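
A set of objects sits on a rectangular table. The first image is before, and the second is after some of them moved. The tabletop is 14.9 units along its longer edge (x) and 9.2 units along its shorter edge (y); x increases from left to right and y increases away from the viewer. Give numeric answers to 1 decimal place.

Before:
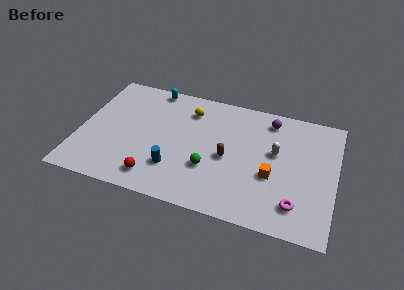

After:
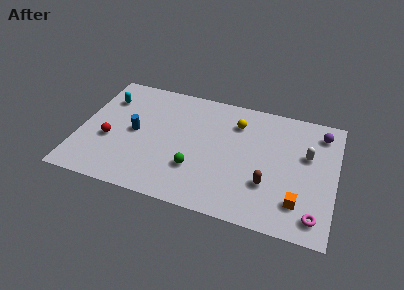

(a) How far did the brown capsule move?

2.7

From (8.7, 4.2) to (11.1, 2.9), the brown capsule covered √(2.4² + 1.3²) ≈ 2.7 units.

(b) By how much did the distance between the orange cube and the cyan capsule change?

+3.7

The distance was about 8.8 in the first image and 12.5 in the second, so they moved 3.7 units further apart.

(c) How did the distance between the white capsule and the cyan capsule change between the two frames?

+3.9

The distance was about 8.1 in the first image and 12.0 in the second, so they moved 3.9 units further apart.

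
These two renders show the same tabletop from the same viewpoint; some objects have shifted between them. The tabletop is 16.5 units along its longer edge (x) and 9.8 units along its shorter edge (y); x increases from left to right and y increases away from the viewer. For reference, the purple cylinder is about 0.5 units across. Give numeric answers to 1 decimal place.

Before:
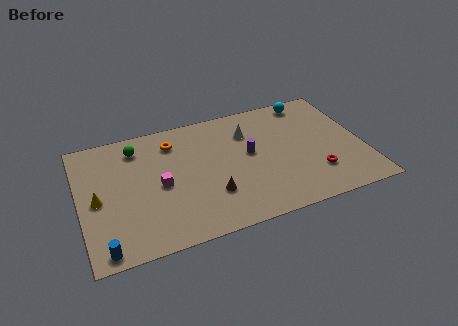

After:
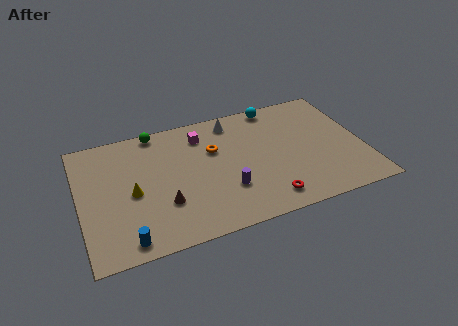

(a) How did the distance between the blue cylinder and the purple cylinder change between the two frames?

-3.7

They were about 9.9 units apart before and 6.2 after — 3.7 units closer together.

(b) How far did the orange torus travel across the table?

2.7

From (5.6, 7.8) to (7.9, 6.4), the orange torus covered √(2.3² + 1.4²) ≈ 2.7 units.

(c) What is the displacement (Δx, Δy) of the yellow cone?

(2.0, -0.1)

The yellow cone started near (1.0, 4.6) and ended near (3.0, 4.5).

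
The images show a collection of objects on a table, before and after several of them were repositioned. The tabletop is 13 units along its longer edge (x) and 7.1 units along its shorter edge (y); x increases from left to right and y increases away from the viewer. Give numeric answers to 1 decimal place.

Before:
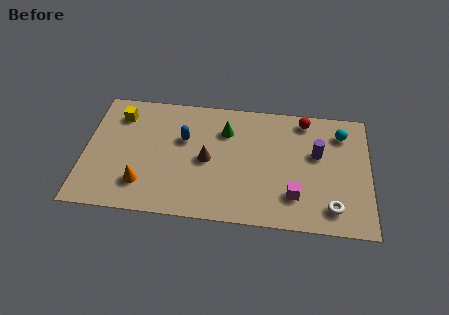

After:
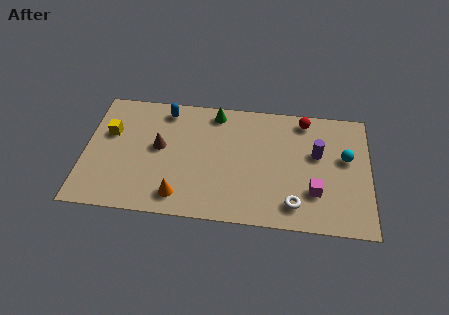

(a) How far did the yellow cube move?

1.2

The yellow cube moved from about (1.5, 5.6) to (1.1, 4.5), a distance of √(0.4² + 1.1²) ≈ 1.2.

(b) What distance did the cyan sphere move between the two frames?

1.4

The cyan sphere was near (11.7, 5.6) before and (11.9, 4.2) after, so it travelled √(0.2² + 1.4²) ≈ 1.4 units.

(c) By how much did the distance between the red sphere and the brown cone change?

+1.8

They were about 5.2 units apart before and 7.0 after — 1.8 units further apart.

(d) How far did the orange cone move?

1.8

The orange cone moved from about (2.7, 1.7) to (4.4, 1.2), a distance of √(1.7² + 0.5²) ≈ 1.8.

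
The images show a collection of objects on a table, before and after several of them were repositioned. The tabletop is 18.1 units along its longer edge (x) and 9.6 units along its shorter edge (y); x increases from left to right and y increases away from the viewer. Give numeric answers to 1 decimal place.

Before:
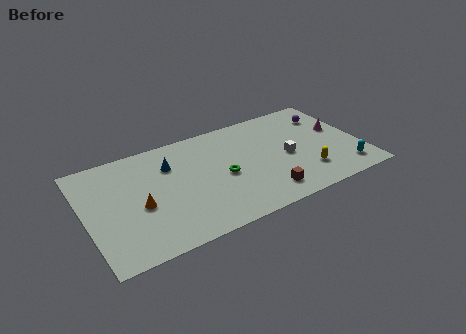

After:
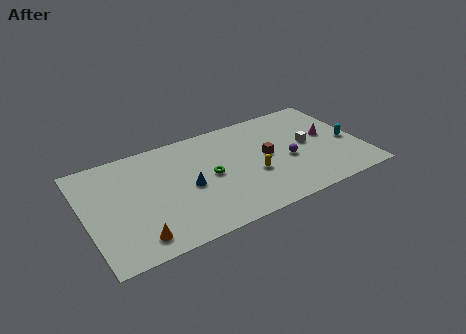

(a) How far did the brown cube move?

3.4

From (11.3, 1.7) to (11.9, 5.0), the brown cube covered √(0.6² + 3.3²) ≈ 3.4 units.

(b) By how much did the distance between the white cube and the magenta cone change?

-2.5

The distance was about 3.9 in the first image and 1.4 in the second, so they moved 2.5 units closer together.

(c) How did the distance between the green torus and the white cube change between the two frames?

+2.3

They were about 4.3 units apart before and 6.6 after — 2.3 units further apart.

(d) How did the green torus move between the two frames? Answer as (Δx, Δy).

(-0.8, 0.4)

The green torus was at about (8.9, 4.4) and moved to about (8.1, 4.8).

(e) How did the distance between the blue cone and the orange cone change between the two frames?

+1.1

The distance was about 3.6 in the first image and 4.7 in the second, so they moved 1.1 units further apart.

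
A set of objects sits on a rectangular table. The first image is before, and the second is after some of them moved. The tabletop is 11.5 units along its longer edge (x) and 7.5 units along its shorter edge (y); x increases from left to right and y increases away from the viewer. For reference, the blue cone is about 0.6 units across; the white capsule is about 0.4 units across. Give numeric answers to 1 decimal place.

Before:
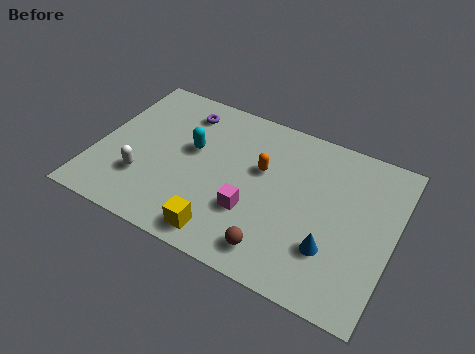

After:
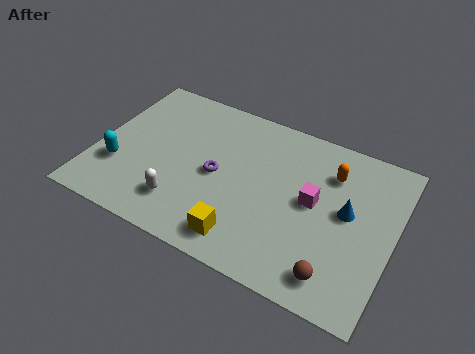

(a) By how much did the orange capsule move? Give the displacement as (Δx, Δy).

(2.6, 1.0)

From the two frames, the orange capsule sits at roughly (6.3, 4.6) before and (8.9, 5.6) after.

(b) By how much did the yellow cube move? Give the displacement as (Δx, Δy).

(0.8, 0.2)

The yellow cube started near (5.3, 1.0) and ended near (6.1, 1.2).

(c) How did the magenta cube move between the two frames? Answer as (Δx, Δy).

(2.2, 1.5)

The magenta cube was at about (6.2, 2.5) and moved to about (8.4, 4.0).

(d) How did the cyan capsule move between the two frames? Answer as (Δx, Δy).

(-2.6, -2.0)

The cyan capsule started near (3.6, 4.4) and ended near (1.0, 2.4).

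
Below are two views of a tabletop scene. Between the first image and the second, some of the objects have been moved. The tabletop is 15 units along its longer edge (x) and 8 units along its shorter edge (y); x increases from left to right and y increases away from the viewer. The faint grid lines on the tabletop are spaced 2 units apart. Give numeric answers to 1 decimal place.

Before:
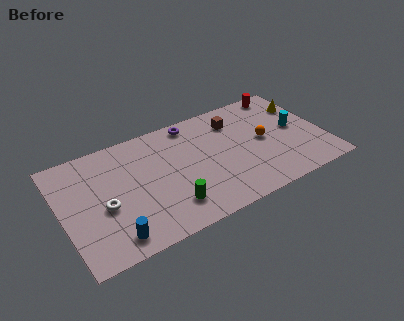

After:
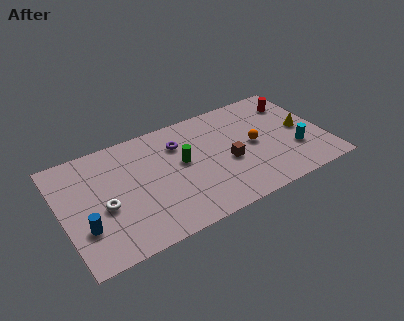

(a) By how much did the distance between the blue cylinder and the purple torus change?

-1.2

They were about 7.9 units apart before and 6.7 after — 1.2 units closer together.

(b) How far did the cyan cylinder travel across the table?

1.6

The cyan cylinder was near (13.5, 4.2) before and (13.2, 2.6) after, so it travelled √(0.3² + 1.6²) ≈ 1.6 units.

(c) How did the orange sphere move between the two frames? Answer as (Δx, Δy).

(-0.6, -0.1)

The orange sphere was at about (11.6, 4.1) and moved to about (11.0, 4.0).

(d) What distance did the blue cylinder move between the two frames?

1.9

The blue cylinder moved from about (2.5, 1.2) to (1.1, 2.5), a distance of √(1.4² + 1.3²) ≈ 1.9.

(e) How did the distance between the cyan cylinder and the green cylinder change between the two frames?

-1.5

They were about 8.1 units apart before and 6.6 after — 1.5 units closer together.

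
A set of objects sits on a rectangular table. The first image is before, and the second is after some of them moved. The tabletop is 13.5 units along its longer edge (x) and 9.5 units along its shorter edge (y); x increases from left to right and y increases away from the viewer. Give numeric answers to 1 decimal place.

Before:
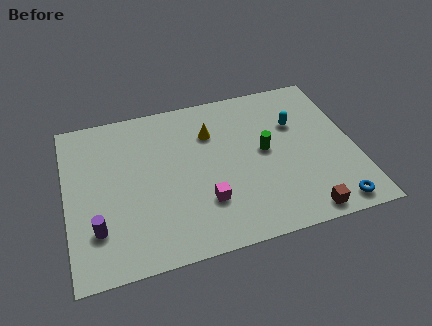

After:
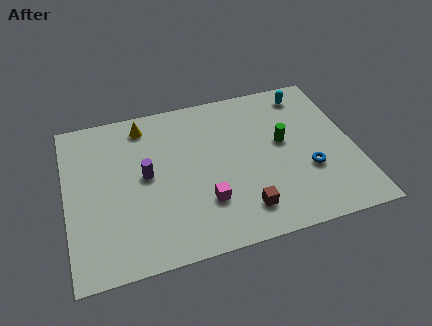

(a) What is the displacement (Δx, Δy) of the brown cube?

(-2.7, 0.9)

The brown cube started near (10.7, 0.9) and ended near (8.0, 1.8).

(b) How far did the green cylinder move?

0.9

The green cylinder moved from about (9.3, 5.0) to (10.2, 5.3), a distance of √(0.9² + 0.3²) ≈ 0.9.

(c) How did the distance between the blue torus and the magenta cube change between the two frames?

-1.1

The distance was about 6.0 in the first image and 4.9 in the second, so they moved 1.1 units closer together.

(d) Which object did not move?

the magenta cube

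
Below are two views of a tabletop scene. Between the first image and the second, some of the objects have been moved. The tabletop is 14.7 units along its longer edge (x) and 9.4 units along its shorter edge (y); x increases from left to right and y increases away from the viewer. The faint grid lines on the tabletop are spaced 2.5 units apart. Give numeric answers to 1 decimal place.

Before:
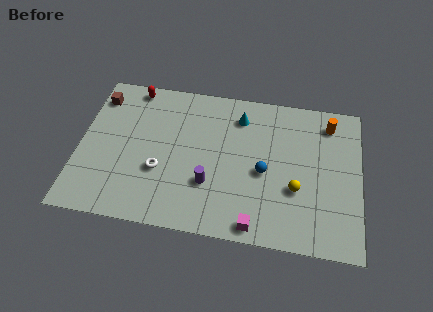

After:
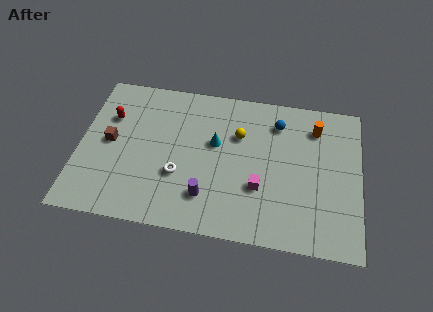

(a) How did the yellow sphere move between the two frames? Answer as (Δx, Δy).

(-3.1, 2.9)

The yellow sphere started near (11.4, 3.4) and ended near (8.3, 6.3).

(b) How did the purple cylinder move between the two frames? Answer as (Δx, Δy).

(-0.1, -0.8)

The purple cylinder was at about (6.9, 3.0) and moved to about (6.8, 2.2).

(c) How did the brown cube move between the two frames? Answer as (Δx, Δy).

(0.8, -2.8)

The brown cube started near (0.8, 7.6) and ended near (1.6, 4.8).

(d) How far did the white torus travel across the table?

1.0

From (4.3, 3.4) to (5.3, 3.3), the white torus covered √(1.0² + 0.1²) ≈ 1.0 units.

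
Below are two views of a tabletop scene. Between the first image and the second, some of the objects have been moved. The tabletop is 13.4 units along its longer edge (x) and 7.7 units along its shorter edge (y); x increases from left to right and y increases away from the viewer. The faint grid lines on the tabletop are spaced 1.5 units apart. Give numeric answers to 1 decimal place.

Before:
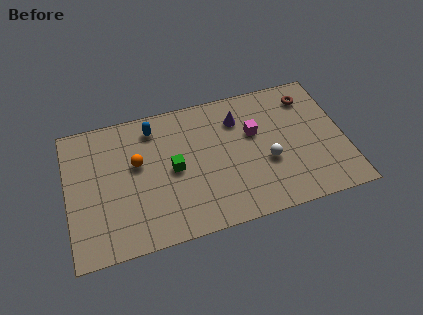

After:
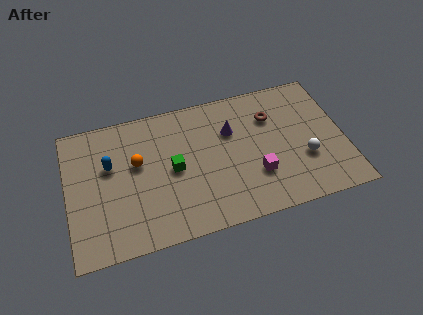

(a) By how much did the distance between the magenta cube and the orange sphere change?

+0.3

The distance was about 5.7 in the first image and 6.0 in the second, so they moved 0.3 units further apart.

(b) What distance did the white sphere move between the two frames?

1.8

The white sphere was near (9.6, 3.0) before and (11.4, 2.7) after, so it travelled √(1.8² + 0.3²) ≈ 1.8 units.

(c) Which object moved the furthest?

the blue capsule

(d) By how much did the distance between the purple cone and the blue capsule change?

+1.8

They were about 4.1 units apart before and 5.9 after — 1.8 units further apart.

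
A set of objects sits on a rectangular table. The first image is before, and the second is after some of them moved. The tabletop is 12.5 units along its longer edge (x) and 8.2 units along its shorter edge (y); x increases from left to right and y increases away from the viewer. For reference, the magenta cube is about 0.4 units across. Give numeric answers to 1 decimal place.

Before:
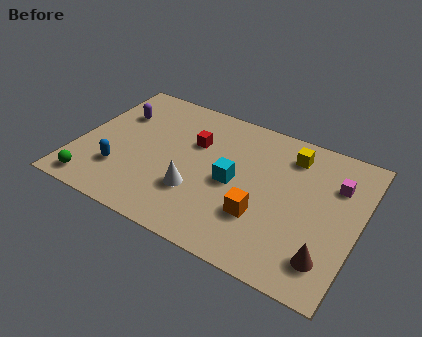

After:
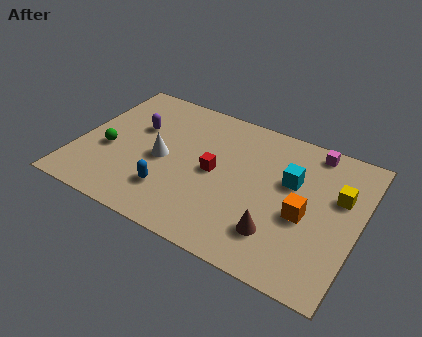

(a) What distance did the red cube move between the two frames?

1.7

From (5.0, 5.4) to (6.1, 4.1), the red cube covered √(1.1² + 1.3²) ≈ 1.7 units.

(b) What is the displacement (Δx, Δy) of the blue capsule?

(2.3, -0.2)

The blue capsule started near (2.1, 2.3) and ended near (4.4, 2.1).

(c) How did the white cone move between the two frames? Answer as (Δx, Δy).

(-1.7, 1.2)

The white cone was at about (5.5, 2.6) and moved to about (3.8, 3.8).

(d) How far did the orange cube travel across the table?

2.0

The orange cube moved from about (8.4, 2.6) to (10.2, 3.5), a distance of √(1.8² + 0.9²) ≈ 2.0.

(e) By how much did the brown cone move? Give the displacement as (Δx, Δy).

(-2.2, 0.3)

From the two frames, the brown cone sits at roughly (11.4, 1.7) before and (9.2, 2.0) after.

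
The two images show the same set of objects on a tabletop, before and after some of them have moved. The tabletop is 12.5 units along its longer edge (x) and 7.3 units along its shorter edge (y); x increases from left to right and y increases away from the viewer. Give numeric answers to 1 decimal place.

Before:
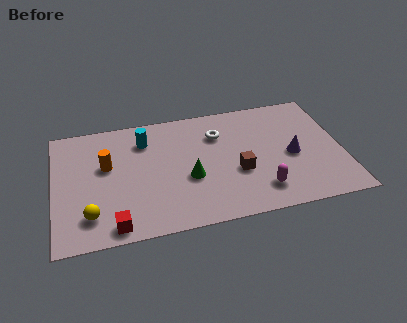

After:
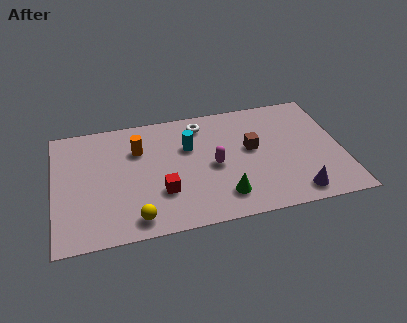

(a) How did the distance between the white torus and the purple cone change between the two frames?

+2.7

Before: roughly 3.7 units apart; after: 6.4. That's 2.7 units further apart.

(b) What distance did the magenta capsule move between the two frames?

2.7

The magenta capsule was near (8.8, 1.5) before and (6.9, 3.4) after, so it travelled √(1.9² + 1.9²) ≈ 2.7 units.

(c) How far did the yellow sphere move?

2.0

The yellow sphere moved from about (1.5, 1.6) to (3.4, 1.0), a distance of √(1.9² + 0.6²) ≈ 2.0.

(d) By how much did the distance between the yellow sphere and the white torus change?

-0.8

The distance was about 6.8 in the first image and 6.0 in the second, so they moved 0.8 units closer together.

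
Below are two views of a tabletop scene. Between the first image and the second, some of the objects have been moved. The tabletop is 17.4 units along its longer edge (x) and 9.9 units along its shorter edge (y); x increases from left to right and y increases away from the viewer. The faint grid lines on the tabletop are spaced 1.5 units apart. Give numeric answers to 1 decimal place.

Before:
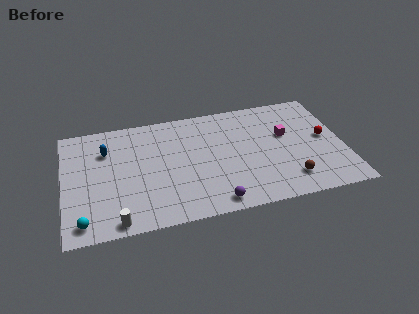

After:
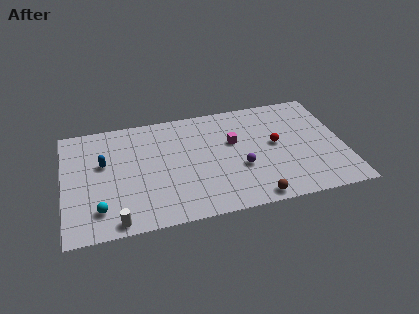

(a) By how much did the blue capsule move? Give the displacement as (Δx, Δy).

(-0.2, -1.1)

The blue capsule was at about (2.7, 7.1) and moved to about (2.5, 6.0).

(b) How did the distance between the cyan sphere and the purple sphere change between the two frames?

+0.9

They were about 8.0 units apart before and 8.9 after — 0.9 units further apart.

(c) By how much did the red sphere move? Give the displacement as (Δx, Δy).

(-3.1, 0.1)

The red sphere started near (16.3, 5.2) and ended near (13.2, 5.3).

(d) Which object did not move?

the white cylinder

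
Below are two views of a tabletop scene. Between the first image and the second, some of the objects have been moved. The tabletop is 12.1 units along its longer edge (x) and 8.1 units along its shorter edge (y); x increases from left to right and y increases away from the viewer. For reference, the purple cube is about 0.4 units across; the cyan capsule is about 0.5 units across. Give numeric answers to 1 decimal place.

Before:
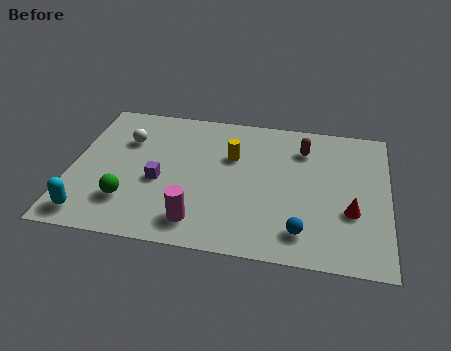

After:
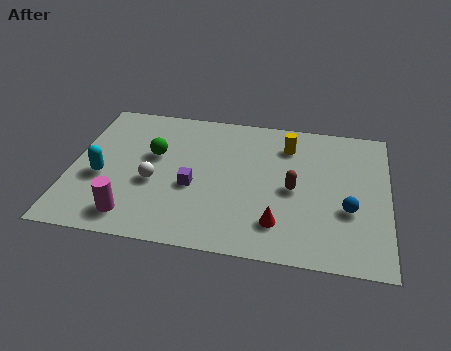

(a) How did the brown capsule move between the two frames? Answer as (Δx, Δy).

(-0.3, -2.4)

The brown capsule started near (8.8, 6.2) and ended near (8.5, 3.8).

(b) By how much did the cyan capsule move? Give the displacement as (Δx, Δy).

(0.3, 2.2)

The cyan capsule was at about (0.9, 1.1) and moved to about (1.2, 3.3).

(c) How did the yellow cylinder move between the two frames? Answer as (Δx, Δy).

(2.1, 1.0)

From the two frames, the yellow cylinder sits at roughly (6.1, 5.3) before and (8.2, 6.3) after.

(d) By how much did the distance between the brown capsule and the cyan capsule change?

-2.1

Before: roughly 9.4 units apart; after: 7.3. That's 2.1 units closer together.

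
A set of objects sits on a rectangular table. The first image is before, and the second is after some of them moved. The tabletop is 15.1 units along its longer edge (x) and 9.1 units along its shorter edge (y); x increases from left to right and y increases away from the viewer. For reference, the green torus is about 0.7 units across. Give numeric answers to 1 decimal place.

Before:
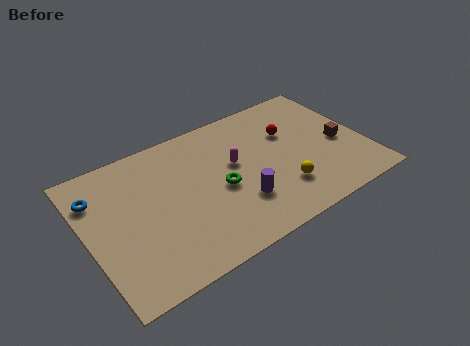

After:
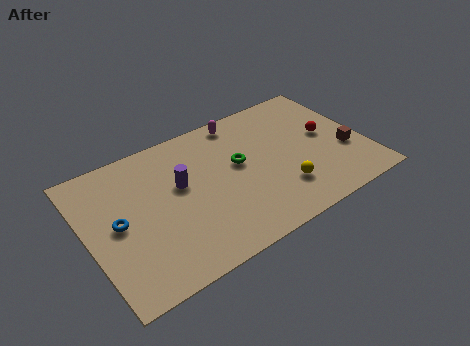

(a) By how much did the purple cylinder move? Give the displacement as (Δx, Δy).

(-2.8, 2.7)

The purple cylinder was at about (7.9, 2.7) and moved to about (5.1, 5.4).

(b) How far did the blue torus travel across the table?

2.3

From (0.8, 6.8) to (1.6, 4.6), the blue torus covered √(0.8² + 2.2²) ≈ 2.3 units.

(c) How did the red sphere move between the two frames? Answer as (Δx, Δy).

(1.9, -1.1)

From the two frames, the red sphere sits at roughly (11.3, 6.0) before and (13.2, 4.9) after.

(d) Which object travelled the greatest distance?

the purple cylinder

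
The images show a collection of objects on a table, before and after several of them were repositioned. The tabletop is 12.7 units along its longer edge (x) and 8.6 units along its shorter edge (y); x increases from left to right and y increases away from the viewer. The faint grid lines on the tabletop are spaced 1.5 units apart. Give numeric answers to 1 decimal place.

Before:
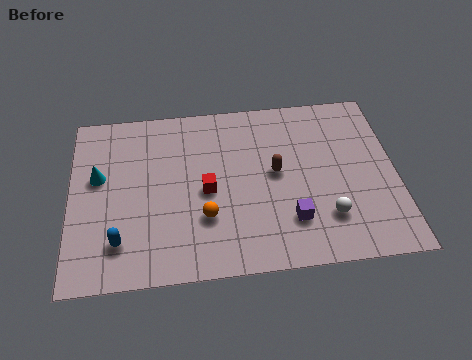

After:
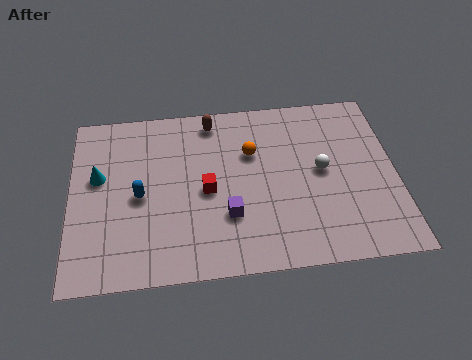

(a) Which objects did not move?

the cyan cone and the red cube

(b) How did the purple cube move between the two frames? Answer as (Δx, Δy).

(-2.4, 0.5)

From the two frames, the purple cube sits at roughly (8.5, 2.2) before and (6.1, 2.7) after.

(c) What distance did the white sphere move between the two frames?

2.3

From (9.9, 2.2) to (9.8, 4.5), the white sphere covered √(0.1² + 2.3²) ≈ 2.3 units.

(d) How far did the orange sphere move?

3.6

From (5.2, 2.7) to (7.1, 5.7), the orange sphere covered √(1.9² + 3.0²) ≈ 3.6 units.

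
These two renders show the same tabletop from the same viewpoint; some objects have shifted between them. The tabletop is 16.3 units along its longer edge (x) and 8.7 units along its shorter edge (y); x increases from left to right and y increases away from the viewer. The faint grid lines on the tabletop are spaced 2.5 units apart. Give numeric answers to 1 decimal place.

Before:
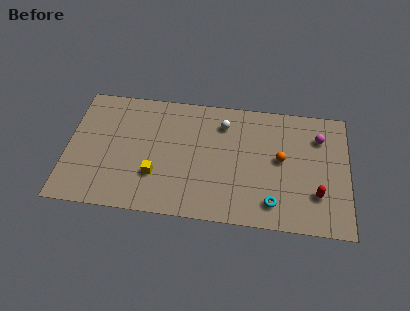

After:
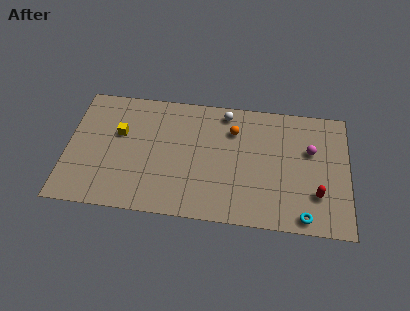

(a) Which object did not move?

the red capsule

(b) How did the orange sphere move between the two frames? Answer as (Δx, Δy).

(-2.8, 1.7)

The orange sphere started near (12.4, 4.7) and ended near (9.6, 6.4).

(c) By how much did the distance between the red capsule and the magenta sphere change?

-1.0

Before: roughly 4.0 units apart; after: 3.0. That's 1.0 units closer together.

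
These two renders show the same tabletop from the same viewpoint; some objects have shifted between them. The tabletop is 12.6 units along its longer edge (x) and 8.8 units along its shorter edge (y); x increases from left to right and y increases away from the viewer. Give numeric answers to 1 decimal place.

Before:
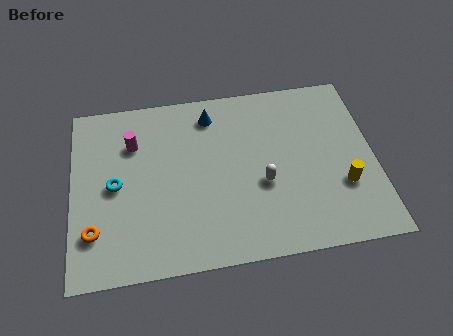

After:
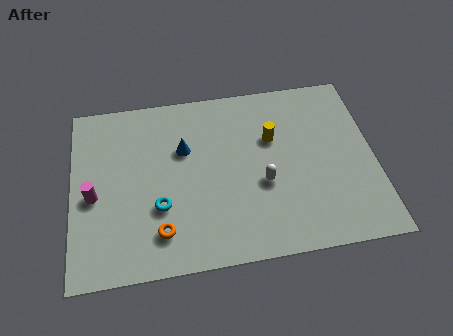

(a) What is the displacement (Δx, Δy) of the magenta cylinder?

(-1.7, -2.4)

The magenta cylinder was at about (2.6, 6.3) and moved to about (0.9, 3.9).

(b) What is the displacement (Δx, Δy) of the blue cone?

(-1.2, -1.6)

The blue cone started near (5.9, 7.3) and ended near (4.7, 5.7).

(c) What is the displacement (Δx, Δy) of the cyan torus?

(1.8, -1.3)

The cyan torus was at about (1.8, 4.3) and moved to about (3.6, 3.0).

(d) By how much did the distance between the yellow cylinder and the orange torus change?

-4.1

The distance was about 10.3 in the first image and 6.2 in the second, so they moved 4.1 units closer together.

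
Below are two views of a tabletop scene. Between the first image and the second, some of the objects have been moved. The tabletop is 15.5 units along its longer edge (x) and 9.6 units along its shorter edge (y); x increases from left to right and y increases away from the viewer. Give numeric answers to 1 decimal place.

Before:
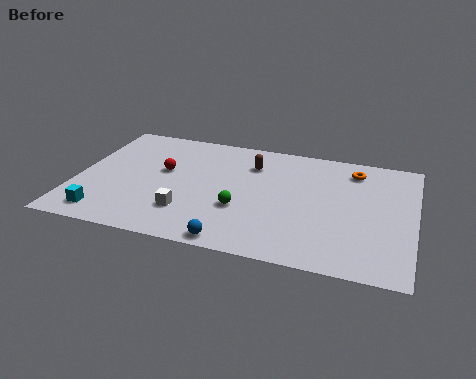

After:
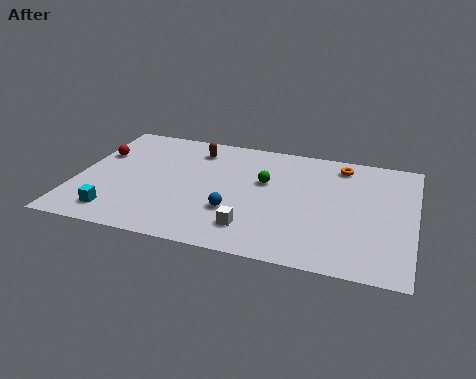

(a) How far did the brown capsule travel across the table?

2.8

The brown capsule was near (7.9, 7.2) before and (5.2, 7.8) after, so it travelled √(2.7² + 0.6²) ≈ 2.8 units.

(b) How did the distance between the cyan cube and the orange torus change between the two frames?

-0.9

They were about 12.8 units apart before and 11.9 after — 0.9 units closer together.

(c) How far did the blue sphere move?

2.3

The blue sphere was near (7.6, 0.8) before and (7.4, 3.1) after, so it travelled √(0.2² + 2.3²) ≈ 2.3 units.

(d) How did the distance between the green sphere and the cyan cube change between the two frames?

+1.4

They were about 6.4 units apart before and 7.8 after — 1.4 units further apart.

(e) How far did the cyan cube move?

0.5

The cyan cube moved from about (1.6, 1.4) to (2.1, 1.6), a distance of √(0.5² + 0.2²) ≈ 0.5.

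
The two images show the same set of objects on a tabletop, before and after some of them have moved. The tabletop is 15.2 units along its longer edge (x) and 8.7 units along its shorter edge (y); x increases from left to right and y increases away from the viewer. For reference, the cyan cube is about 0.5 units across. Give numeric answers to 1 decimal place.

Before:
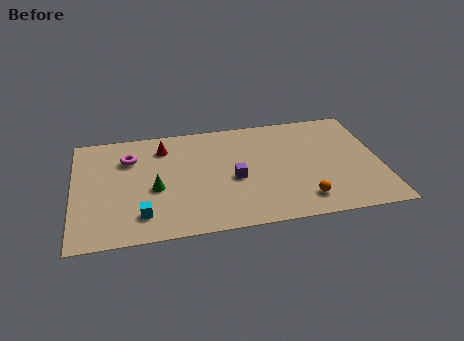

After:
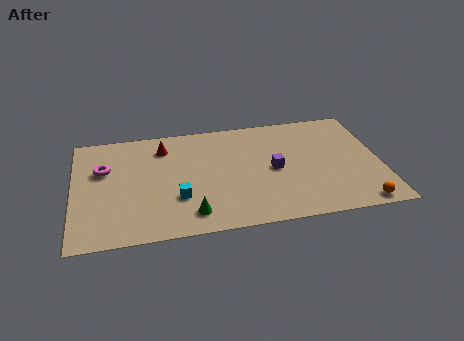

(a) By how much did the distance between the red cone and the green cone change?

+2.3

They were about 3.2 units apart before and 5.5 after — 2.3 units further apart.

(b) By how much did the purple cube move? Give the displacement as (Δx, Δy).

(2.0, 0.4)

The purple cube started near (7.9, 3.8) and ended near (9.9, 4.2).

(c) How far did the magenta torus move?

1.5

From (2.8, 6.3) to (1.5, 5.6), the magenta torus covered √(1.3² + 0.7²) ≈ 1.5 units.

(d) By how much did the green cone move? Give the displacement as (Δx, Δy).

(1.7, -2.2)

The green cone was at about (4.0, 3.7) and moved to about (5.7, 1.5).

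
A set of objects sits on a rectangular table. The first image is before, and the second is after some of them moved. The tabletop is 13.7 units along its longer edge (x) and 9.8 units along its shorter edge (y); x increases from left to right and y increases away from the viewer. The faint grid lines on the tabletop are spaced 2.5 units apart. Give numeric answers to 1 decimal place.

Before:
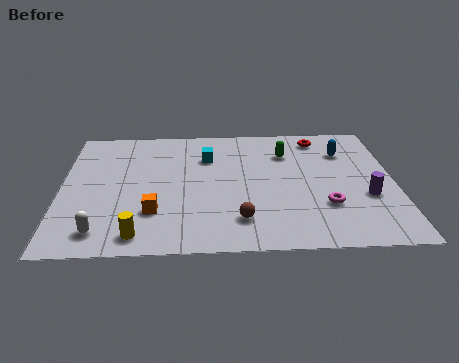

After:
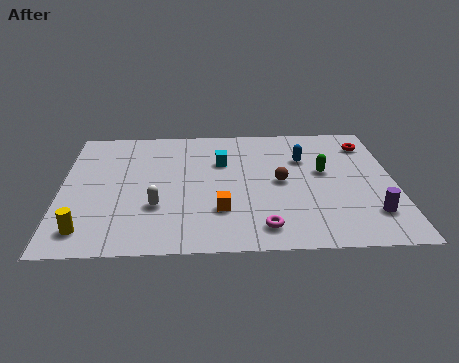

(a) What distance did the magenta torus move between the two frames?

3.0

From (10.8, 3.0) to (8.2, 1.5), the magenta torus covered √(2.6² + 1.5²) ≈ 3.0 units.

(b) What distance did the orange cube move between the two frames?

2.7

From (3.8, 2.8) to (6.5, 2.8), the orange cube covered √(2.7² + 0.0²) ≈ 2.7 units.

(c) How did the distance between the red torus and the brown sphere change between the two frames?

-2.5

Before: roughly 7.2 units apart; after: 4.7. That's 2.5 units closer together.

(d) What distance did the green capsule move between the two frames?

2.2

From (9.3, 7.2) to (10.8, 5.6), the green capsule covered √(1.5² + 1.6²) ≈ 2.2 units.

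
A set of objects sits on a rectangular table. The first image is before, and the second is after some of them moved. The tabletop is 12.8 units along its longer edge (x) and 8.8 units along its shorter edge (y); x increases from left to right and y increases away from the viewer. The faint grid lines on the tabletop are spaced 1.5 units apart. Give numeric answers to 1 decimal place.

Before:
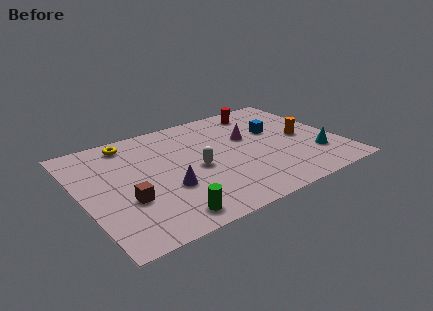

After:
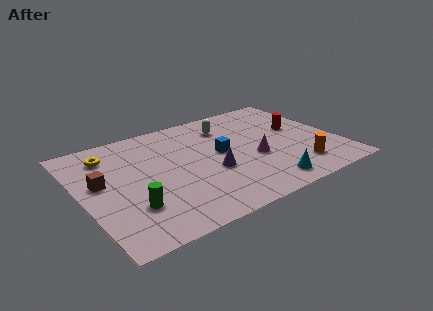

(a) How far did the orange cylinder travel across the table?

2.5

The orange cylinder was near (11.1, 4.2) before and (10.4, 1.8) after, so it travelled √(0.7² + 2.4²) ≈ 2.5 units.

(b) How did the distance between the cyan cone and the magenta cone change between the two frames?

-1.9

They were about 4.2 units apart before and 2.3 after — 1.9 units closer together.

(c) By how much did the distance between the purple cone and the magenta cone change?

-2.9

The distance was about 5.1 in the first image and 2.2 in the second, so they moved 2.9 units closer together.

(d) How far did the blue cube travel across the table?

3.0

The blue cube moved from about (9.9, 5.4) to (7.0, 4.7), a distance of √(2.9² + 0.7²) ≈ 3.0.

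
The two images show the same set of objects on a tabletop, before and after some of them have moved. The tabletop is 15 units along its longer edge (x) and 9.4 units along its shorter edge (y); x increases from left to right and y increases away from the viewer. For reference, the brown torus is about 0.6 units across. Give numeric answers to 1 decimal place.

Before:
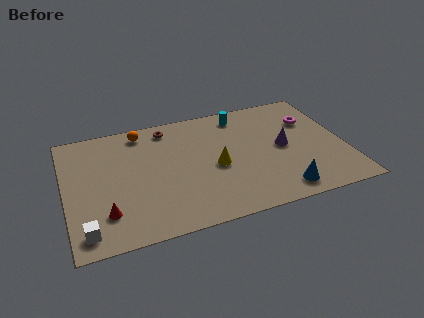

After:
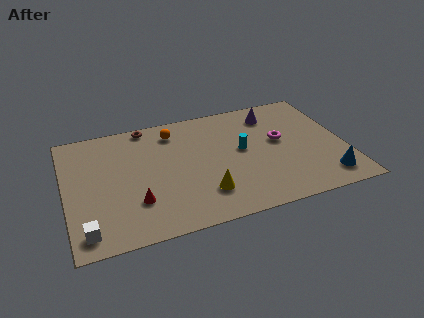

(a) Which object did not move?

the white cube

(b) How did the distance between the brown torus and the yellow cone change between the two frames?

+2.3

The distance was about 4.5 in the first image and 6.8 in the second, so they moved 2.3 units further apart.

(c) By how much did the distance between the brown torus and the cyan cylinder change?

+2.0

They were about 4.0 units apart before and 6.0 after — 2.0 units further apart.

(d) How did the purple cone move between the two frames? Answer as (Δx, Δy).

(-0.3, 2.9)

From the two frames, the purple cone sits at roughly (11.7, 4.7) before and (11.4, 7.6) after.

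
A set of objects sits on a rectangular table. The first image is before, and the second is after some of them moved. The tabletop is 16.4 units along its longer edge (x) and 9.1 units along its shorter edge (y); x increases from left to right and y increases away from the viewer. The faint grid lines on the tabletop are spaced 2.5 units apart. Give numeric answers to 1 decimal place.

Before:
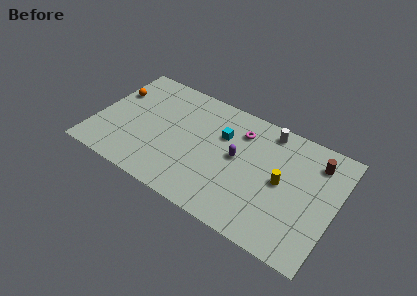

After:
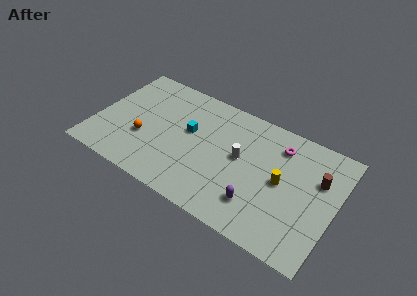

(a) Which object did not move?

the yellow cylinder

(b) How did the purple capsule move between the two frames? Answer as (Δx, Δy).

(1.8, -2.7)

The purple capsule started near (9.7, 4.9) and ended near (11.5, 2.2).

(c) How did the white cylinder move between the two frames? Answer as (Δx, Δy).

(-1.5, -3.0)

From the two frames, the white cylinder sits at roughly (11.4, 8.0) before and (9.9, 5.0) after.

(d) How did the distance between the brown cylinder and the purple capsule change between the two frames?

-0.4

Before: roughly 5.6 units apart; after: 5.2. That's 0.4 units closer together.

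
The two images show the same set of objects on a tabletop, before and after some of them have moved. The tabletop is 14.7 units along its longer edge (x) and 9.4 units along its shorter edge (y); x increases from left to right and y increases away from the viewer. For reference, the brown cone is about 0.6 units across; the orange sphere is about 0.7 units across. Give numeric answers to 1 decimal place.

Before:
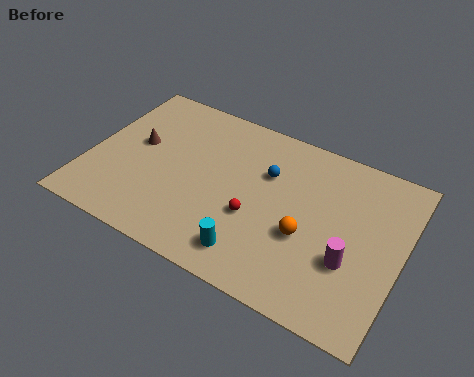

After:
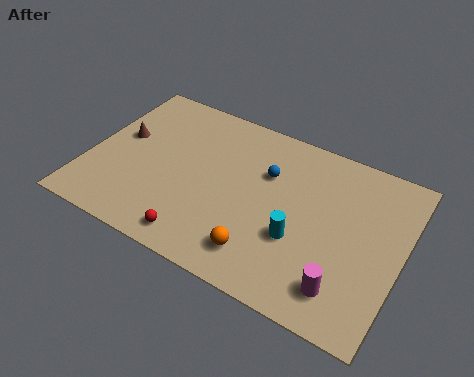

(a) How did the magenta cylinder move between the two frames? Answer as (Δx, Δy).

(-0.1, -1.5)

The magenta cylinder was at about (12.5, 3.3) and moved to about (12.4, 1.8).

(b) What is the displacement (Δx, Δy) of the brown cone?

(-0.8, 0.1)

From the two frames, the brown cone sits at roughly (2.1, 5.3) before and (1.3, 5.4) after.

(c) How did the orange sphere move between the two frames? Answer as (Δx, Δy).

(-1.8, -1.9)

The orange sphere started near (10.4, 3.7) and ended near (8.6, 1.8).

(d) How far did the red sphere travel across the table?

3.3

From (8.0, 3.6) to (5.7, 1.2), the red sphere covered √(2.3² + 2.4²) ≈ 3.3 units.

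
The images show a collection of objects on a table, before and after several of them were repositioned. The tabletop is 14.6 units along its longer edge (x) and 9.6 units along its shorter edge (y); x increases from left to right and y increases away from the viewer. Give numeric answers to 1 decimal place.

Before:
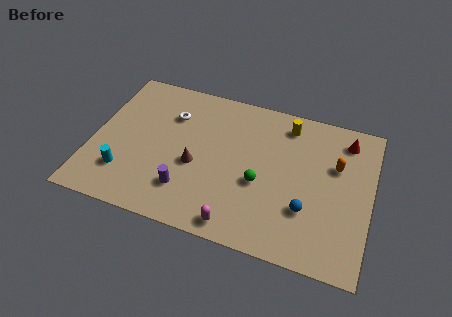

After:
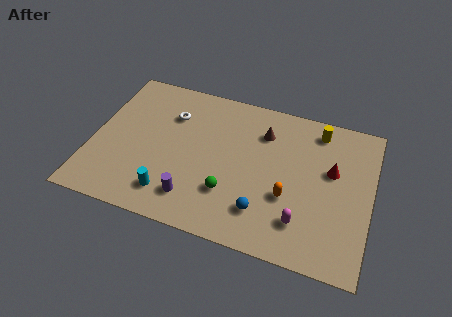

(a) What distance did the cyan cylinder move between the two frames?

2.6

The cyan cylinder moved from about (1.9, 2.4) to (4.4, 1.8), a distance of √(2.5² + 0.6²) ≈ 2.6.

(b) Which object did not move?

the white torus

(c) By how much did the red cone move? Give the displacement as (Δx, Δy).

(-0.6, -2.2)

The red cone was at about (13.1, 8.0) and moved to about (12.5, 5.8).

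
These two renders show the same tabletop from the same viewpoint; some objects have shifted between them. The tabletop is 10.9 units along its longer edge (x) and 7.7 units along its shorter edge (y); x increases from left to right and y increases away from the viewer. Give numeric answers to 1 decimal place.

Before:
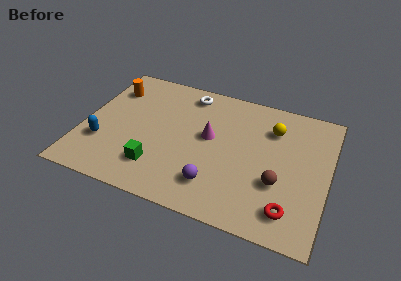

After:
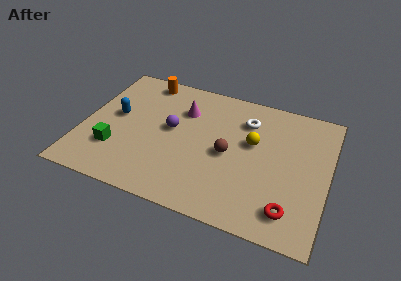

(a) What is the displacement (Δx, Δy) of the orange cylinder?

(1.4, 1.0)

From the two frames, the orange cylinder sits at roughly (1.0, 5.8) before and (2.4, 6.8) after.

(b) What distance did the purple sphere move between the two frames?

3.3

From (6.1, 1.7) to (3.9, 4.2), the purple sphere covered √(2.2² + 2.5²) ≈ 3.3 units.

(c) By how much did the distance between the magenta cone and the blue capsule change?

-1.8

The distance was about 5.0 in the first image and 3.2 in the second, so they moved 1.8 units closer together.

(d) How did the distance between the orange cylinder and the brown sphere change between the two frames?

-3.2

The distance was about 8.4 in the first image and 5.2 in the second, so they moved 3.2 units closer together.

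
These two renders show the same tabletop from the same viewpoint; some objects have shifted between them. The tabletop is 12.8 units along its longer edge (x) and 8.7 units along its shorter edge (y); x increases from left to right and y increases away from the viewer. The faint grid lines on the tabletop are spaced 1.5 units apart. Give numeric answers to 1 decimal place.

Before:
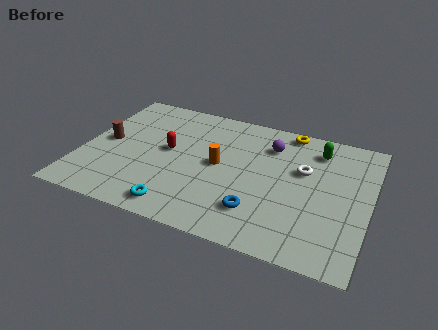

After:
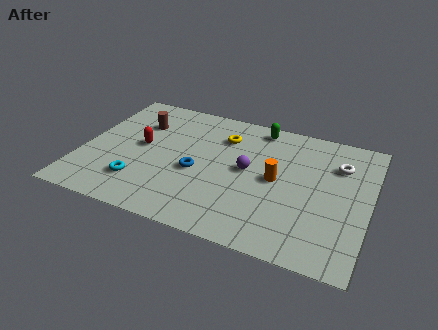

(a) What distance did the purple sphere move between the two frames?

2.2

From (8.2, 6.6) to (7.4, 4.6), the purple sphere covered √(0.8² + 2.0²) ≈ 2.2 units.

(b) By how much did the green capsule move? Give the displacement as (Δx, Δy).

(-2.7, 0.7)

The green capsule started near (10.3, 7.0) and ended near (7.6, 7.7).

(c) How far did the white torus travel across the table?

1.7

The white torus was near (9.8, 5.4) before and (11.3, 6.3) after, so it travelled √(1.5² + 0.9²) ≈ 1.7 units.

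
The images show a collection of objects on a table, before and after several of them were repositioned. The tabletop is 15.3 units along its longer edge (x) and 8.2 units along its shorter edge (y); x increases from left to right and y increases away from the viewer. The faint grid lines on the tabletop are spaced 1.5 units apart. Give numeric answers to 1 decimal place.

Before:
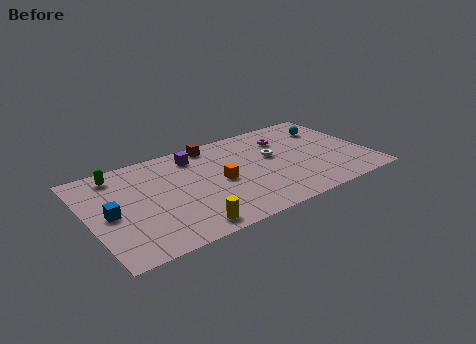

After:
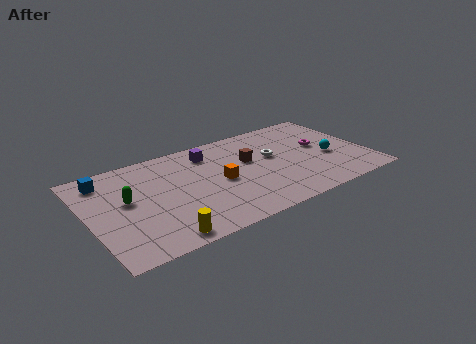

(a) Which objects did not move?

the orange cube and the white torus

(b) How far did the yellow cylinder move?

1.4

From (4.8, 1.0) to (3.4, 0.9), the yellow cylinder covered √(1.4² + 0.1²) ≈ 1.4 units.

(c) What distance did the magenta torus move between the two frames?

2.3

From (11.1, 6.1) to (12.9, 4.6), the magenta torus covered √(1.8² + 1.5²) ≈ 2.3 units.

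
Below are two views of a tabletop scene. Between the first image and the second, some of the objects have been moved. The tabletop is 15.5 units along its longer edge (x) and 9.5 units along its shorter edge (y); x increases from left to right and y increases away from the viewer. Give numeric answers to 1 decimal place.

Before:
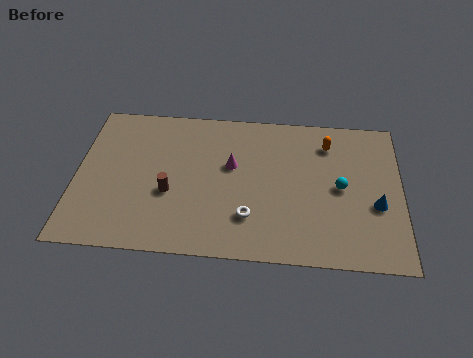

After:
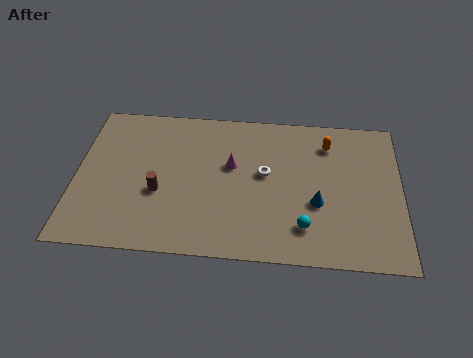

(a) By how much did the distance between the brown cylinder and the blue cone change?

-2.3

The distance was about 9.8 in the first image and 7.5 in the second, so they moved 2.3 units closer together.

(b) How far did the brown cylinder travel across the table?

0.5

From (4.5, 3.7) to (4.0, 3.7), the brown cylinder covered √(0.5² + 0.0²) ≈ 0.5 units.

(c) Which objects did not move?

the orange capsule and the magenta cone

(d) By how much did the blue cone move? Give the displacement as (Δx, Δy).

(-2.8, -0.1)

The blue cone was at about (14.3, 3.7) and moved to about (11.5, 3.6).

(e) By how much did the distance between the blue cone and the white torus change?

-3.1

The distance was about 6.1 in the first image and 3.0 in the second, so they moved 3.1 units closer together.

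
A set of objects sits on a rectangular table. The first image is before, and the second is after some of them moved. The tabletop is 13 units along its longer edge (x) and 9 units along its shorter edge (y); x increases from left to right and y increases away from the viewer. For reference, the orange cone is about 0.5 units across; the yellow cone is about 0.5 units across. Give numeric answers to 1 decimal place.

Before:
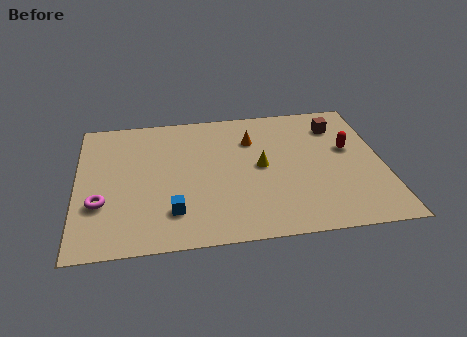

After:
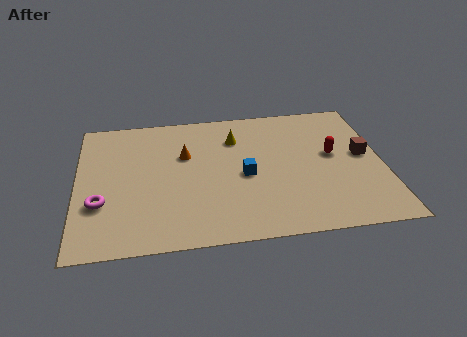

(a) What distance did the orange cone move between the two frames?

3.0

The orange cone moved from about (7.5, 6.5) to (4.6, 5.8), a distance of √(2.9² + 0.7²) ≈ 3.0.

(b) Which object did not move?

the magenta torus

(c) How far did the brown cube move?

2.4

The brown cube was near (11.2, 7.0) before and (12.2, 4.8) after, so it travelled √(1.0² + 2.2²) ≈ 2.4 units.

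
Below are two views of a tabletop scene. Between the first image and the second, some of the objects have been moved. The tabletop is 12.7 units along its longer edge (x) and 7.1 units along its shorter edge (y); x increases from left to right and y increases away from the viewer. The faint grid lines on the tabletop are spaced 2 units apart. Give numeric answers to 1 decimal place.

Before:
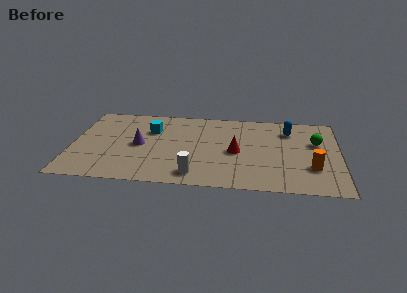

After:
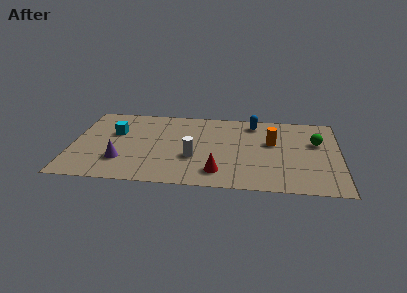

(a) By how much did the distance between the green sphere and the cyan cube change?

+1.7

Before: roughly 7.9 units apart; after: 9.6. That's 1.7 units further apart.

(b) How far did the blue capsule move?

1.8

From (10.3, 5.5) to (8.6, 6.0), the blue capsule covered √(1.7² + 0.5²) ≈ 1.8 units.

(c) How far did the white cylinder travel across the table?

1.5

The white cylinder was near (5.9, 1.1) before and (5.8, 2.6) after, so it travelled √(0.1² + 1.5²) ≈ 1.5 units.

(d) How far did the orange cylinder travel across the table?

2.8

The orange cylinder was near (11.4, 2.2) before and (9.5, 4.3) after, so it travelled √(1.9² + 2.1²) ≈ 2.8 units.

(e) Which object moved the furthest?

the orange cylinder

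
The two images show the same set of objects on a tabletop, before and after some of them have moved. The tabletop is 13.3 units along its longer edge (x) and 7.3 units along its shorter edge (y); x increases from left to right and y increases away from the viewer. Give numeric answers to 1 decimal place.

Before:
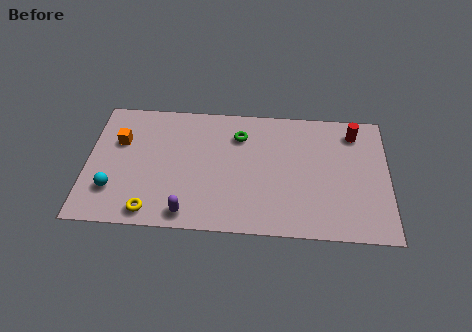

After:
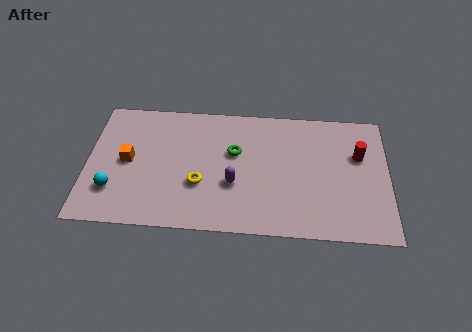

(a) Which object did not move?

the cyan sphere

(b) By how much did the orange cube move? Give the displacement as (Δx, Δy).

(0.4, -1.1)

The orange cube was at about (1.4, 4.8) and moved to about (1.8, 3.7).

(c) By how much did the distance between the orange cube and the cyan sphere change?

-1.0

The distance was about 2.8 in the first image and 1.8 in the second, so they moved 1.0 units closer together.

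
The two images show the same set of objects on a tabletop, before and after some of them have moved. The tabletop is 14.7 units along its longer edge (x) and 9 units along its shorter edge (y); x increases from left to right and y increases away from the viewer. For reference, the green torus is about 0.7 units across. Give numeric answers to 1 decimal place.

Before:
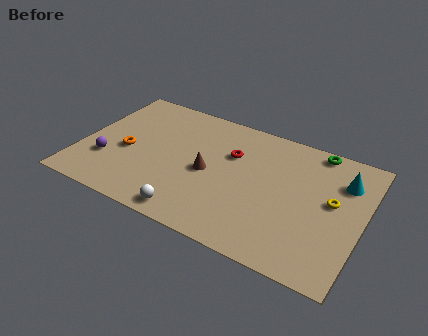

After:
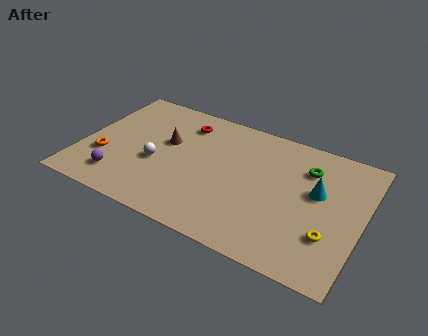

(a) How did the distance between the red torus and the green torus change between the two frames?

+1.9

Before: roughly 4.7 units apart; after: 6.6. That's 1.9 units further apart.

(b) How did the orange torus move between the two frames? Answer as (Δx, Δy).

(-1.1, -0.9)

The orange torus was at about (2.4, 3.9) and moved to about (1.3, 3.0).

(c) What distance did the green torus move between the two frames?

1.5

From (11.9, 8.2) to (11.6, 6.7), the green torus covered √(0.3² + 1.5²) ≈ 1.5 units.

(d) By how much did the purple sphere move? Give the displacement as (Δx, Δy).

(0.8, -1.0)

From the two frames, the purple sphere sits at roughly (1.5, 2.8) before and (2.3, 1.8) after.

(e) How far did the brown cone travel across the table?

2.7

The brown cone was near (6.7, 4.2) before and (4.3, 5.4) after, so it travelled √(2.4² + 1.2²) ≈ 2.7 units.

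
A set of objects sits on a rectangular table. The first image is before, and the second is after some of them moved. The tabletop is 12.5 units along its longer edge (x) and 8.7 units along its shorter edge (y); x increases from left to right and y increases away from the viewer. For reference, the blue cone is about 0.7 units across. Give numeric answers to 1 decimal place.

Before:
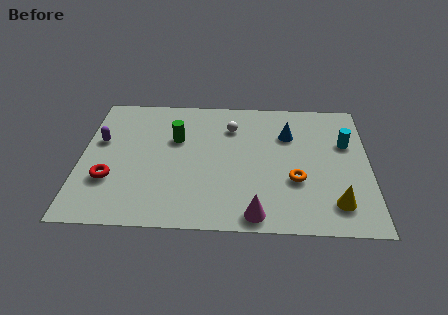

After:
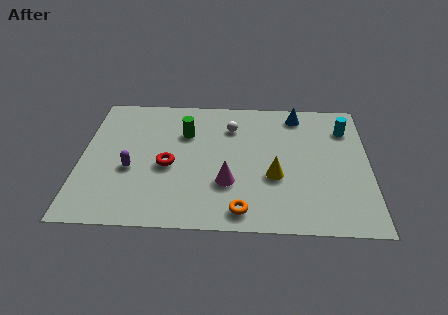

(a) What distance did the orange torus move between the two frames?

3.0

From (9.3, 3.1) to (7.0, 1.1), the orange torus covered √(2.3² + 2.0²) ≈ 3.0 units.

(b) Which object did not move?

the white sphere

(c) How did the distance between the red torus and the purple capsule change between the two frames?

-0.9

The distance was about 2.5 in the first image and 1.6 in the second, so they moved 0.9 units closer together.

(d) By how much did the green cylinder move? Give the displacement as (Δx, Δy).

(0.4, 0.4)

The green cylinder was at about (4.1, 5.6) and moved to about (4.5, 6.0).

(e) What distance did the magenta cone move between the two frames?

2.2

From (7.6, 0.9) to (6.4, 2.8), the magenta cone covered √(1.2² + 1.9²) ≈ 2.2 units.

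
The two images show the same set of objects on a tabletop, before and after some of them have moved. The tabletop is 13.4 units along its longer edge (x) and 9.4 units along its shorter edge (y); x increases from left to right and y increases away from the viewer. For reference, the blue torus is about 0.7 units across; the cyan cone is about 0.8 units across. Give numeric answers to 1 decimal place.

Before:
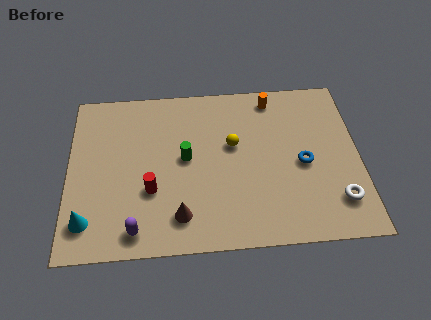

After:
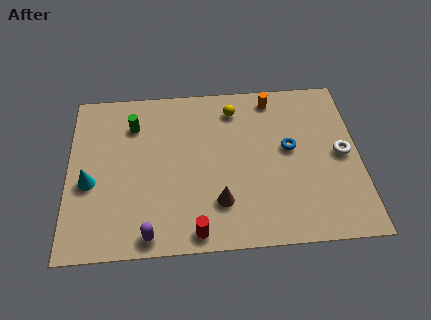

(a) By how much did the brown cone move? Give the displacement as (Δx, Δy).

(1.8, 0.6)

The brown cone started near (5.1, 1.8) and ended near (6.9, 2.4).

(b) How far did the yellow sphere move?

2.1

From (7.6, 5.6) to (7.7, 7.7), the yellow sphere covered √(0.1² + 2.1²) ≈ 2.1 units.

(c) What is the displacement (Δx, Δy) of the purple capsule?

(0.6, -0.3)

The purple capsule was at about (3.1, 1.2) and moved to about (3.7, 0.9).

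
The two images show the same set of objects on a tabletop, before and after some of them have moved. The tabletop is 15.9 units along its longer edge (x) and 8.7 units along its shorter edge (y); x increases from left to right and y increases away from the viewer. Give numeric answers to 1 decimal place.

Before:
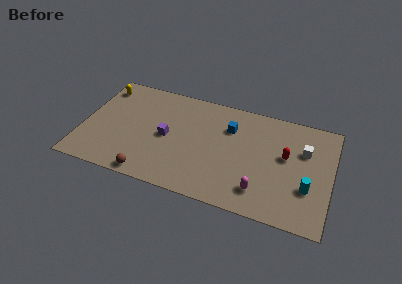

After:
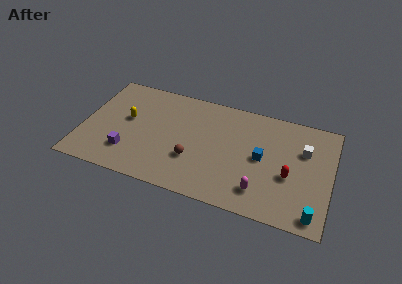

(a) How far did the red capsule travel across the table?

1.5

The red capsule moved from about (13.0, 5.0) to (13.3, 3.5), a distance of √(0.3² + 1.5²) ≈ 1.5.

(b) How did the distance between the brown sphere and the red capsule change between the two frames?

-3.3

Before: roughly 9.4 units apart; after: 6.1. That's 3.3 units closer together.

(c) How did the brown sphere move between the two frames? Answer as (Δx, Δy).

(2.6, 2.1)

The brown sphere was at about (4.6, 0.8) and moved to about (7.2, 2.9).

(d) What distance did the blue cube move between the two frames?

2.8

The blue cube was near (9.3, 6.2) before and (11.5, 4.4) after, so it travelled √(2.2² + 1.8²) ≈ 2.8 units.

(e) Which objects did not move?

the white cube and the magenta capsule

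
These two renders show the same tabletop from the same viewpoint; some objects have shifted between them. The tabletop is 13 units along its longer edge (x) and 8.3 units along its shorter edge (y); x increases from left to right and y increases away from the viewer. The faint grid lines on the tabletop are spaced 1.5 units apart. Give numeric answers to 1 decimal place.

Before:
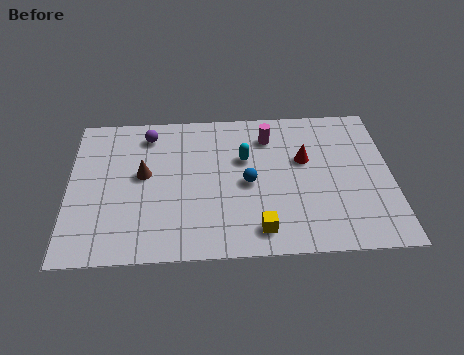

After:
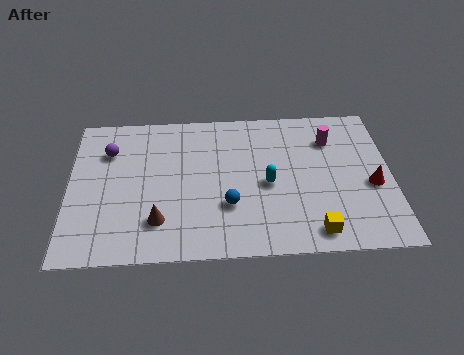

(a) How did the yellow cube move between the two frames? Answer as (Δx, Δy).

(2.2, -0.2)

From the two frames, the yellow cube sits at roughly (7.6, 1.3) before and (9.8, 1.1) after.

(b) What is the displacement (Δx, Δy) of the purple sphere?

(-1.6, -0.9)

The purple sphere was at about (3.2, 6.9) and moved to about (1.6, 6.0).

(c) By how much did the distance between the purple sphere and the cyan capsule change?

+2.6

The distance was about 4.2 in the first image and 6.8 in the second, so they moved 2.6 units further apart.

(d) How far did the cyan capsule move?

1.7

From (7.1, 5.3) to (8.0, 3.8), the cyan capsule covered √(0.9² + 1.5²) ≈ 1.7 units.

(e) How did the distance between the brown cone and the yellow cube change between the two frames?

+0.6

Before: roughly 5.7 units apart; after: 6.3. That's 0.6 units further apart.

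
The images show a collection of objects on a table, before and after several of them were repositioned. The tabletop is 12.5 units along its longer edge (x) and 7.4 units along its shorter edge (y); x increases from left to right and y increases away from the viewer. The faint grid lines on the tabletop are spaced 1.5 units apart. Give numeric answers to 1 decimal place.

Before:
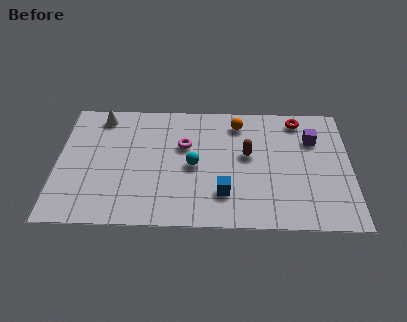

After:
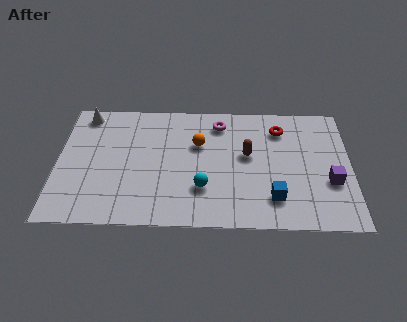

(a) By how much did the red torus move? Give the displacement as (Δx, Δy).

(-0.8, -0.6)

The red torus was at about (10.3, 6.4) and moved to about (9.5, 5.8).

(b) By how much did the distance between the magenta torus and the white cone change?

+1.8

Before: roughly 4.0 units apart; after: 5.8. That's 1.8 units further apart.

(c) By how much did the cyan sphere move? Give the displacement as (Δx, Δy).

(0.4, -1.3)

From the two frames, the cyan sphere sits at roughly (5.8, 3.5) before and (6.2, 2.2) after.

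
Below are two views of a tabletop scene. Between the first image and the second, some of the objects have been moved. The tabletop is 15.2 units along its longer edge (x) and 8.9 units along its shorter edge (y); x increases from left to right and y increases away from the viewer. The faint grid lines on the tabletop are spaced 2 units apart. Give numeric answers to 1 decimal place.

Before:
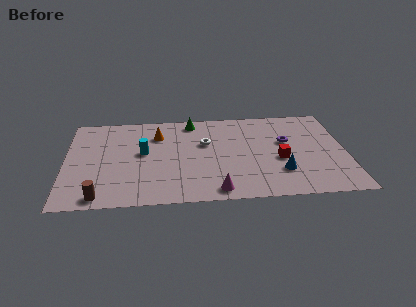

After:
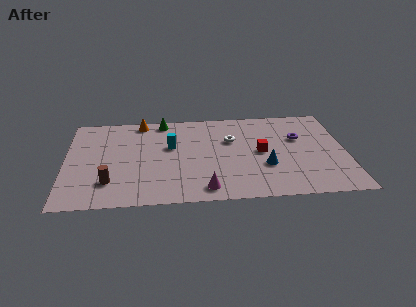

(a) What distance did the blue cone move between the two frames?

1.0

From (11.6, 2.5) to (10.8, 3.1), the blue cone covered √(0.8² + 0.6²) ≈ 1.0 units.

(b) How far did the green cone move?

1.6

The green cone moved from about (6.9, 7.8) to (5.3, 8.0), a distance of √(1.6² + 0.2²) ≈ 1.6.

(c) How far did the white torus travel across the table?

1.4

The white torus was near (7.6, 5.6) before and (9.0, 5.8) after, so it travelled √(1.4² + 0.2²) ≈ 1.4 units.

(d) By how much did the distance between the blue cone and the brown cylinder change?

-1.4

They were about 9.8 units apart before and 8.4 after — 1.4 units closer together.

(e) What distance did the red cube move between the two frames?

1.3

From (11.6, 3.7) to (10.6, 4.5), the red cube covered √(1.0² + 0.8²) ≈ 1.3 units.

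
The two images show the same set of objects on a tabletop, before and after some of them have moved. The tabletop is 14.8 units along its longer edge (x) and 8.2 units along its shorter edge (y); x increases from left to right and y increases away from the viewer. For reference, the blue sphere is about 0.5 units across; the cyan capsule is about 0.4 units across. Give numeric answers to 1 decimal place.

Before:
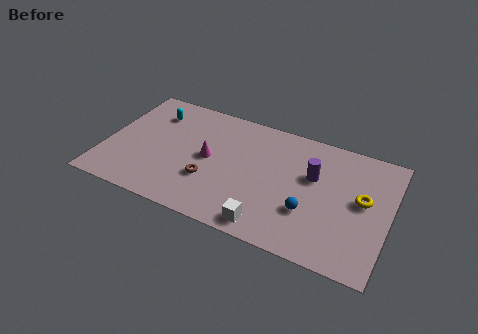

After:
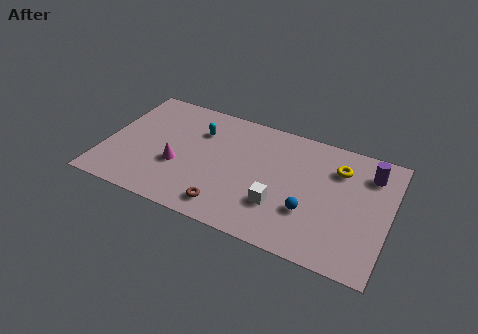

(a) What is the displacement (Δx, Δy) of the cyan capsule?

(2.5, -0.4)

The cyan capsule was at about (2.2, 6.3) and moved to about (4.7, 5.9).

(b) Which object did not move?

the blue sphere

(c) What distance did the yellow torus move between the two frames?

2.1

From (13.4, 4.5) to (12.0, 6.1), the yellow torus covered √(1.4² + 1.6²) ≈ 2.1 units.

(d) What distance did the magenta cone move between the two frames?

1.9

The magenta cone was near (5.4, 4.2) before and (3.9, 3.1) after, so it travelled √(1.5² + 1.1²) ≈ 1.9 units.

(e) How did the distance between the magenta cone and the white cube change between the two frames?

+0.7

The distance was about 4.7 in the first image and 5.4 in the second, so they moved 0.7 units further apart.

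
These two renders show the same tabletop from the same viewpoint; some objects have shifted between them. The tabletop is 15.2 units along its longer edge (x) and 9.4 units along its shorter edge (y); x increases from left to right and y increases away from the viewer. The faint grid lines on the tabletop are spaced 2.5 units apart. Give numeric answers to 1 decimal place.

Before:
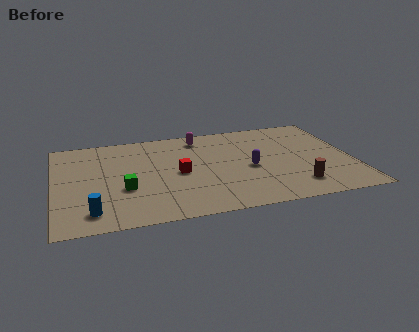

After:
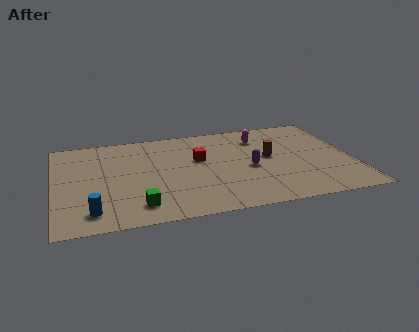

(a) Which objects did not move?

the purple capsule and the blue cylinder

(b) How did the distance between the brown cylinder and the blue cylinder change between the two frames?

-0.5

They were about 10.3 units apart before and 9.8 after — 0.5 units closer together.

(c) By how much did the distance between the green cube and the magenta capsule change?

+2.6

Before: roughly 6.1 units apart; after: 8.7. That's 2.6 units further apart.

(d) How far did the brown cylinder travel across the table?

3.4

From (12.1, 1.9) to (11.0, 5.1), the brown cylinder covered √(1.1² + 3.2²) ≈ 3.4 units.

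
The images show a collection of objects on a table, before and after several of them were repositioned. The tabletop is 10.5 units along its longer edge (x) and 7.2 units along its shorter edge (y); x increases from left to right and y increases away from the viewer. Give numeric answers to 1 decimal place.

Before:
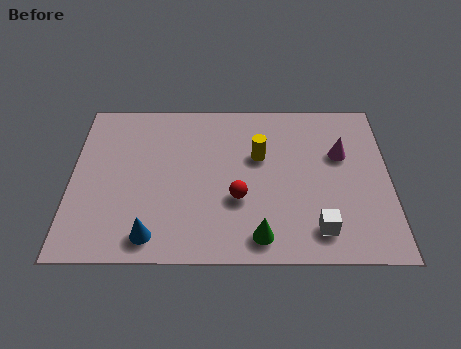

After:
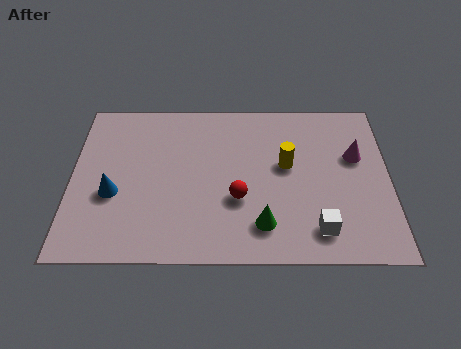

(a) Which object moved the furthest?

the blue cone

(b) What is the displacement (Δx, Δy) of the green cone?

(0.1, 0.5)

The green cone was at about (6.2, 1.0) and moved to about (6.3, 1.5).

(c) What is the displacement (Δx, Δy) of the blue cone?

(-1.3, 1.8)

The blue cone started near (2.7, 1.0) and ended near (1.4, 2.8).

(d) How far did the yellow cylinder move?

1.0

The yellow cylinder was near (6.2, 4.5) before and (7.1, 4.1) after, so it travelled √(0.9² + 0.4²) ≈ 1.0 units.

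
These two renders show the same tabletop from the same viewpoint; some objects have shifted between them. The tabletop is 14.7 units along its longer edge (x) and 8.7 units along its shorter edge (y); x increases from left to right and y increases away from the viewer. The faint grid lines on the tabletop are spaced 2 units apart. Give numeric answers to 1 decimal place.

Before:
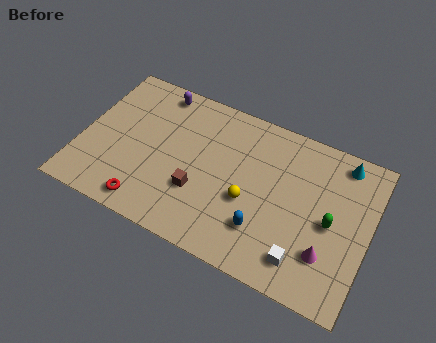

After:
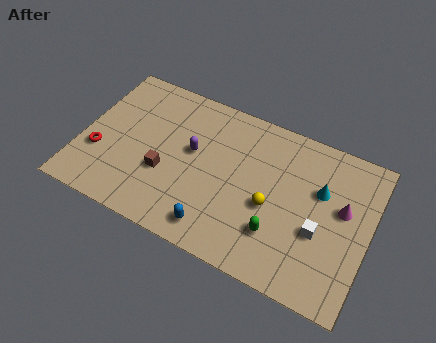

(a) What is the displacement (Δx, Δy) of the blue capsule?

(-2.3, -1.0)

From the two frames, the blue capsule sits at roughly (9.6, 2.3) before and (7.3, 1.3) after.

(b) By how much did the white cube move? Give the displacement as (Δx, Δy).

(0.6, 1.8)

The white cube started near (11.7, 1.6) and ended near (12.3, 3.4).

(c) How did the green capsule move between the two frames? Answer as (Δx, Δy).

(-2.5, -1.7)

The green capsule started near (12.8, 4.1) and ended near (10.3, 2.4).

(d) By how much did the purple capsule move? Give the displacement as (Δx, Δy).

(2.2, -2.7)

The purple capsule was at about (3.4, 7.7) and moved to about (5.6, 5.0).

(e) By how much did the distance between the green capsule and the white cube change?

-0.5

The distance was about 2.7 in the first image and 2.2 in the second, so they moved 0.5 units closer together.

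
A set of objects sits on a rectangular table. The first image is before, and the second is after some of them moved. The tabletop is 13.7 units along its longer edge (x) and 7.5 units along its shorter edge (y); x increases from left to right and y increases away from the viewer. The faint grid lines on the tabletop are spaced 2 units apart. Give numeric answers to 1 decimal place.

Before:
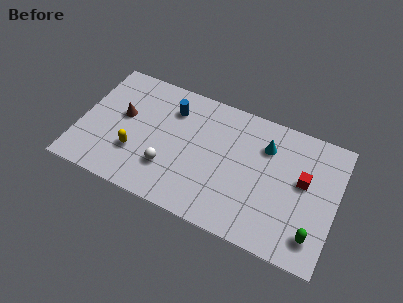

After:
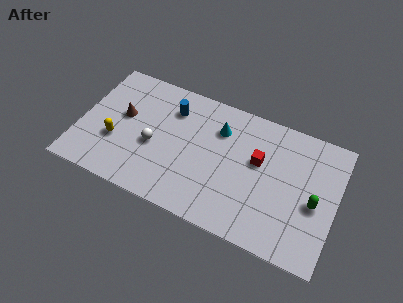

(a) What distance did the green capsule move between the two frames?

1.8

From (12.7, 1.5) to (12.6, 3.3), the green capsule covered √(0.1² + 1.8²) ≈ 1.8 units.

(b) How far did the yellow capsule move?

1.1

From (3.1, 2.4) to (2.0, 2.7), the yellow capsule covered √(1.1² + 0.3²) ≈ 1.1 units.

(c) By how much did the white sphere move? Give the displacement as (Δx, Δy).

(-0.9, 1.0)

From the two frames, the white sphere sits at roughly (4.9, 2.2) before and (4.0, 3.2) after.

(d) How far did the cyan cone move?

2.5

The cyan cone was near (9.8, 5.5) before and (7.3, 5.5) after, so it travelled √(2.5² + 0.0²) ≈ 2.5 units.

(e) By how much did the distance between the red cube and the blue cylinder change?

-2.4

Before: roughly 7.3 units apart; after: 4.9. That's 2.4 units closer together.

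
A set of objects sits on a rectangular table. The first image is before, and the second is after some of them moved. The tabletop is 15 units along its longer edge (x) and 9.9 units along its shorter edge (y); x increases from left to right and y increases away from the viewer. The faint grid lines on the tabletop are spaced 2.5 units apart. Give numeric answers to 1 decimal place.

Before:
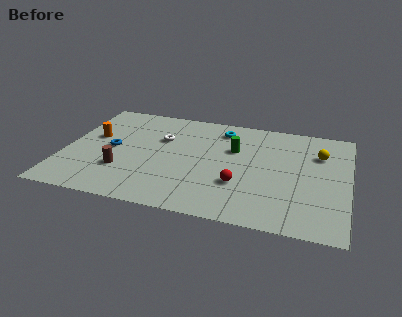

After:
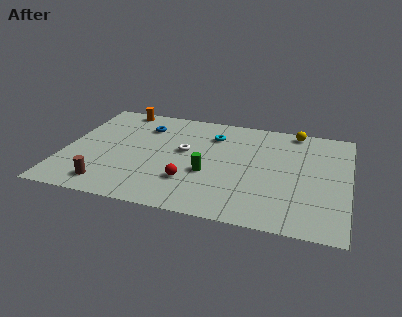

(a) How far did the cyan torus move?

0.8

The cyan torus was near (8.1, 8.2) before and (7.7, 7.5) after, so it travelled √(0.4² + 0.7²) ≈ 0.8 units.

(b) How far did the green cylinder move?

2.9

From (8.9, 6.4) to (7.7, 3.8), the green cylinder covered √(1.2² + 2.6²) ≈ 2.9 units.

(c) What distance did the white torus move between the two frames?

1.6

The white torus was near (5.0, 6.5) before and (6.3, 5.6) after, so it travelled √(1.3² + 0.9²) ≈ 1.6 units.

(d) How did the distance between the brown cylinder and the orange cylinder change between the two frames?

+4.2

The distance was about 3.3 in the first image and 7.5 in the second, so they moved 4.2 units further apart.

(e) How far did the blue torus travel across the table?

3.0

The blue torus moved from about (2.5, 4.9) to (4.0, 7.5), a distance of √(1.5² + 2.6²) ≈ 3.0.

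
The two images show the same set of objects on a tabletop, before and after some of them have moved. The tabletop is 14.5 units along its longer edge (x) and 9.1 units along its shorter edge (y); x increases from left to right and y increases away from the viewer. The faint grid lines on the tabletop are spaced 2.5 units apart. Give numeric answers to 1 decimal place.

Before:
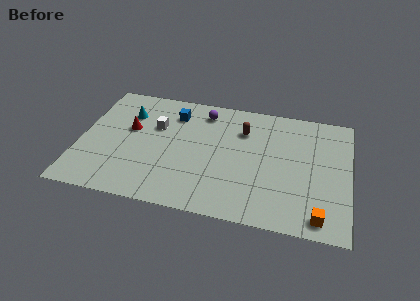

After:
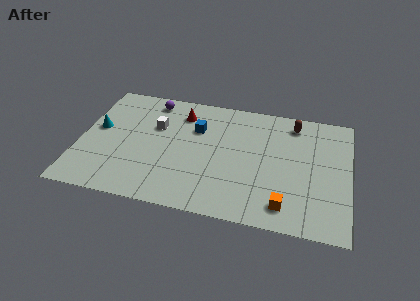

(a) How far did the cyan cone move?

2.1

From (2.4, 6.6) to (0.9, 5.1), the cyan cone covered √(1.5² + 1.5²) ≈ 2.1 units.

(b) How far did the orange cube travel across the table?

1.8

The orange cube was near (13.0, 1.1) before and (11.2, 1.5) after, so it travelled √(1.8² + 0.4²) ≈ 1.8 units.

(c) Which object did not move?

the white cube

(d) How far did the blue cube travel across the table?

1.6

The blue cube was near (4.9, 7.1) before and (6.2, 6.2) after, so it travelled √(1.3² + 0.9²) ≈ 1.6 units.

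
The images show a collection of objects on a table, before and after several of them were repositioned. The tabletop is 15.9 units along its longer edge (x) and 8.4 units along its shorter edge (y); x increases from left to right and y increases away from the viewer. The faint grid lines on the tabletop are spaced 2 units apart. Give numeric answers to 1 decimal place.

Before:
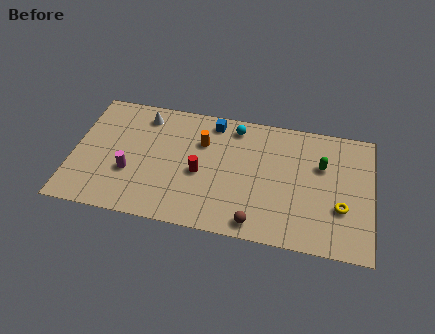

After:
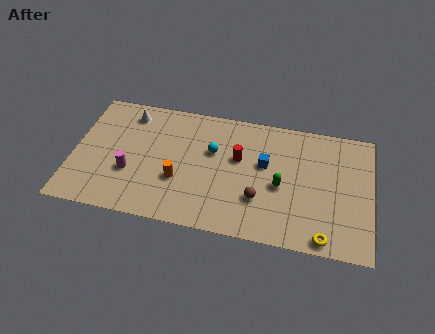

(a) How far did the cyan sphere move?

2.2

The cyan sphere was near (8.5, 7.2) before and (7.4, 5.3) after, so it travelled √(1.1² + 1.9²) ≈ 2.2 units.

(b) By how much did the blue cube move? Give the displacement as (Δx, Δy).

(2.9, -2.3)

The blue cube was at about (7.3, 7.3) and moved to about (10.2, 5.0).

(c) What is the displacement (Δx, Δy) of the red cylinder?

(2.0, 1.4)

The red cylinder was at about (6.8, 3.7) and moved to about (8.8, 5.1).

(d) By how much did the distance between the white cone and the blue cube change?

+4.0

The distance was about 3.7 in the first image and 7.7 in the second, so they moved 4.0 units further apart.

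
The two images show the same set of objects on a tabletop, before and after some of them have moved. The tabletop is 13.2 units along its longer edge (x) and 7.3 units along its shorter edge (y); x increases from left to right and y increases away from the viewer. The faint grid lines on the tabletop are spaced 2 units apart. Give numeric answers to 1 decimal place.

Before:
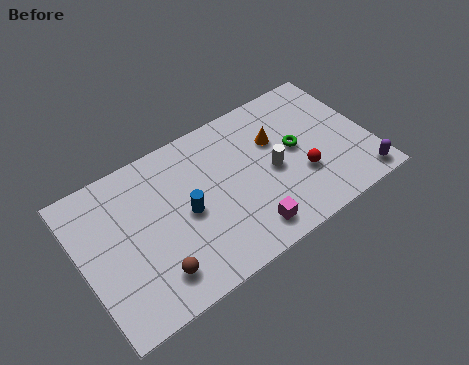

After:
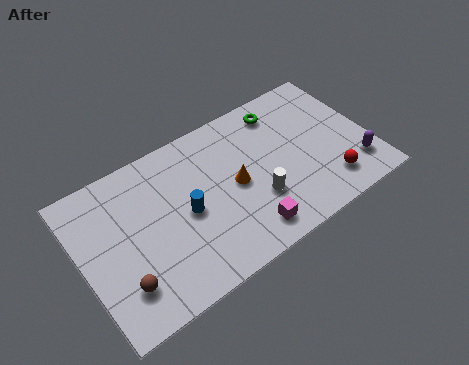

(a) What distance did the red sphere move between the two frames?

1.5

From (9.9, 2.5) to (11.0, 1.5), the red sphere covered √(1.1² + 1.0²) ≈ 1.5 units.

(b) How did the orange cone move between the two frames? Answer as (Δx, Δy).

(-2.1, -1.2)

The orange cone started near (9.1, 4.8) and ended near (7.0, 3.6).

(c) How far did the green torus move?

2.2

The green torus moved from about (9.9, 3.9) to (9.6, 6.1), a distance of √(0.3² + 2.2²) ≈ 2.2.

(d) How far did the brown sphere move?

1.4

The brown sphere moved from about (2.9, 1.5) to (1.5, 1.8), a distance of √(1.4² + 0.3²) ≈ 1.4.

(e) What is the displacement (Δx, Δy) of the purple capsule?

(-0.1, 0.8)

The purple capsule started near (12.4, 0.9) and ended near (12.3, 1.7).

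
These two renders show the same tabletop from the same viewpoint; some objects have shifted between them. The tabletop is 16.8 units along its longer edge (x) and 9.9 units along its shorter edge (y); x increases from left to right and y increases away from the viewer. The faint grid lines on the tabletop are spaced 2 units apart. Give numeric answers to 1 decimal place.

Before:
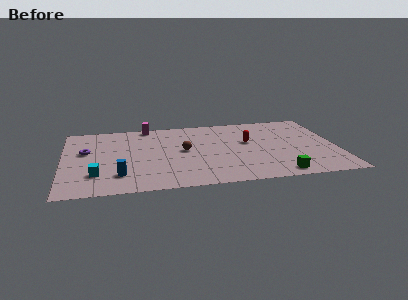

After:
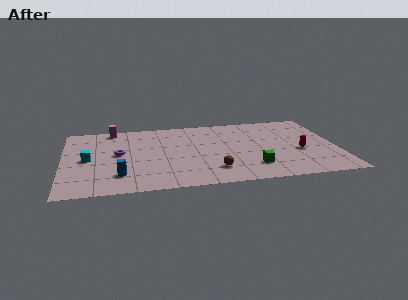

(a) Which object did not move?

the blue cylinder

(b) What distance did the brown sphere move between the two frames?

3.4

From (7.4, 5.2) to (9.1, 2.2), the brown sphere covered √(1.7² + 3.0²) ≈ 3.4 units.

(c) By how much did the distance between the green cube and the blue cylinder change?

-1.6

The distance was about 9.7 in the first image and 8.1 in the second, so they moved 1.6 units closer together.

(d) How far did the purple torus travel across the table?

2.1

From (1.4, 5.9) to (3.4, 5.3), the purple torus covered √(2.0² + 0.6²) ≈ 2.1 units.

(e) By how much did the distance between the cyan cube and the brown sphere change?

+2.0

They were about 6.0 units apart before and 8.0 after — 2.0 units further apart.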